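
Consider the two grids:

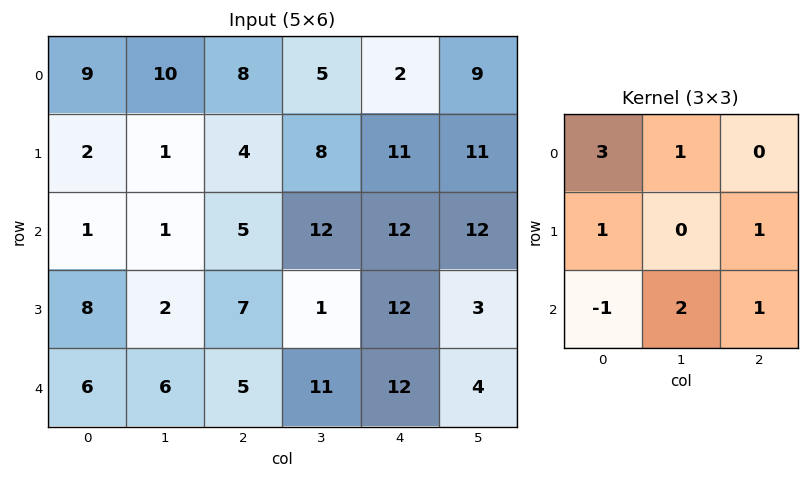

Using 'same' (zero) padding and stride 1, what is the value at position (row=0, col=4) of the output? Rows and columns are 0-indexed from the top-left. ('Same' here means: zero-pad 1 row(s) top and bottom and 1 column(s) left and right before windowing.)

39

The receptive field on the zero-padded input at this output position is [0 0 0 / 5 2 9 / 8 11 11]. Elementwise product with the kernel and sum: 0·3 + 0·1 + 5·1 + 9·1 + 8·-1 + 11·2 + 11·1.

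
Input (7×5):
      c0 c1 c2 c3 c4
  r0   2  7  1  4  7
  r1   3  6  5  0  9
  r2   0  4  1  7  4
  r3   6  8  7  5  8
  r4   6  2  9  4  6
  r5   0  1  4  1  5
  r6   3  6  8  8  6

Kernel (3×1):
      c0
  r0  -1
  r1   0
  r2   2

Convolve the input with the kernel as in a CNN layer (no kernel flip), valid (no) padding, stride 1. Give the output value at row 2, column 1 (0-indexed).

The receptive field on the input at this output position is [4 / 8 / 2]. Elementwise product with the kernel and sum: 4·-1 + 2·2.

0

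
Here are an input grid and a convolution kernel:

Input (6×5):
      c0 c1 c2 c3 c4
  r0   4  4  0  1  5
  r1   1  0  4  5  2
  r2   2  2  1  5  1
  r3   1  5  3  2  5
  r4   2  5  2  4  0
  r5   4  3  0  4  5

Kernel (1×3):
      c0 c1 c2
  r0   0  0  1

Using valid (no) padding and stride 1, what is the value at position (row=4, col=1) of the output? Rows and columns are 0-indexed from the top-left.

The receptive field on the input at this output position is [5 2 4]. Elementwise product with the kernel and sum: 4·1.

4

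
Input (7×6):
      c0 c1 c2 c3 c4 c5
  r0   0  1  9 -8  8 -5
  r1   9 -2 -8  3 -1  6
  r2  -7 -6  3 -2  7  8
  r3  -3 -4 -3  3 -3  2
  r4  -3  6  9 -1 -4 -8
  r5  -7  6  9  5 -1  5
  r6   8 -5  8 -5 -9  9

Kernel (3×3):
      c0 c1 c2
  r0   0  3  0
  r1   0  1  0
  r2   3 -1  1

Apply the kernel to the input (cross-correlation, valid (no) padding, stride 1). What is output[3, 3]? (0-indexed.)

The receptive field on the input at this output position is [3 -3 2 / -1 -4 -8 / 5 -1 5]. Elementwise product with the kernel and sum: -3·3 + -4·1 + 5·3 + -1·-1 + 5·1.

8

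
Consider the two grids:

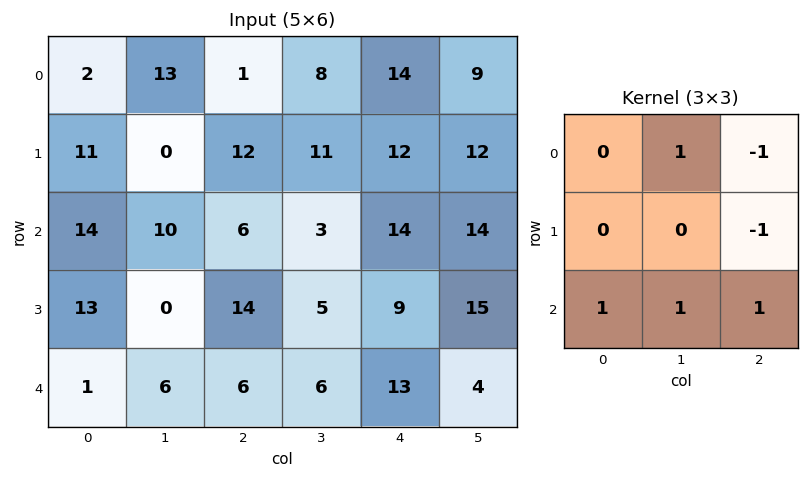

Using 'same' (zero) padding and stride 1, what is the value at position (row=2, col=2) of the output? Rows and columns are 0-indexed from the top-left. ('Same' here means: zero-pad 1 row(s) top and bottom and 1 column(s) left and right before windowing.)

17

The receptive field on the zero-padded input at this output position is [0 12 11 / 10 6 3 / 0 14 5]. Elementwise product with the kernel and sum: 12·1 + 11·-1 + 3·-1 + 0·1 + 14·1 + 5·1.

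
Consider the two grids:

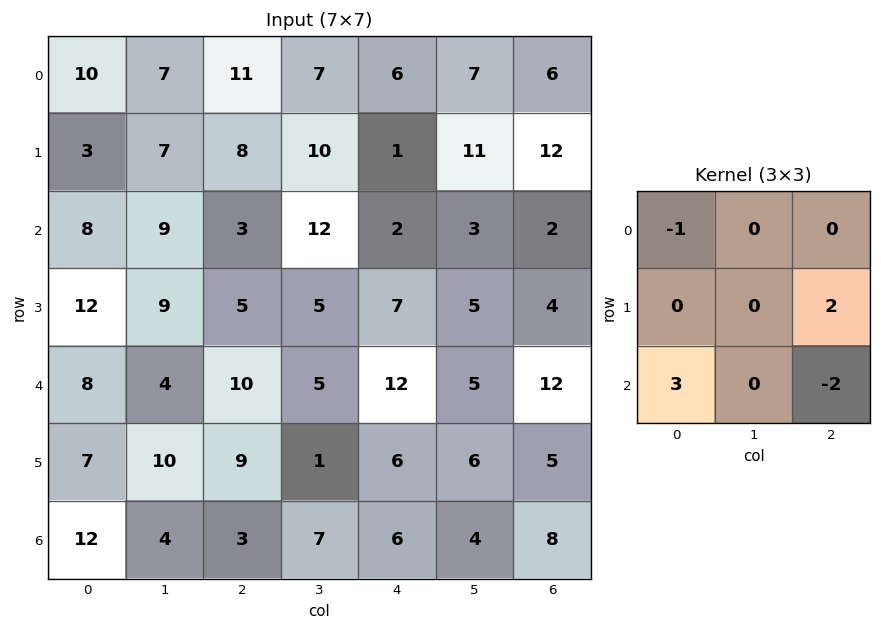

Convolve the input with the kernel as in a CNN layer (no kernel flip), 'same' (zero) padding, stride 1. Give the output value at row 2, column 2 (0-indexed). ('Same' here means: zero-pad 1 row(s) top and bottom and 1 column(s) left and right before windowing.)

34

The receptive field on the zero-padded input at this output position is [7 8 10 / 9 3 12 / 9 5 5]. Elementwise product with the kernel and sum: 7·-1 + 12·2 + 9·3 + 5·-2.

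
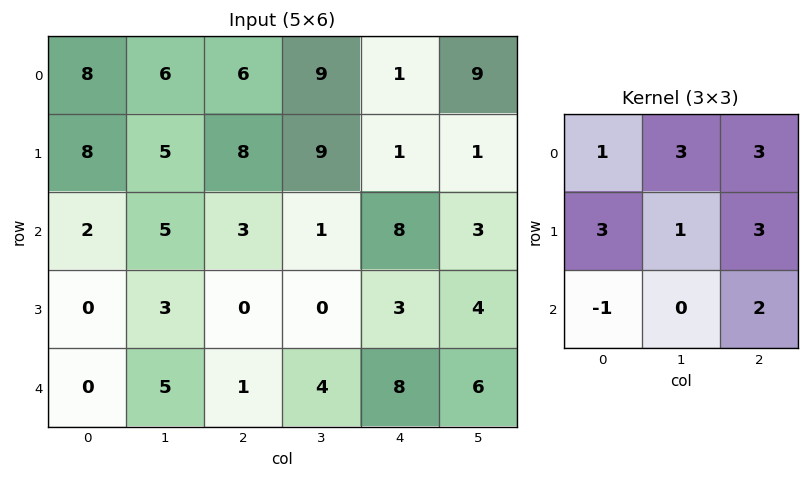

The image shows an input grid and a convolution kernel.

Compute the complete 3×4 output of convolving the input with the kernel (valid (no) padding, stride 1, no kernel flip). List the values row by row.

Output[0,0]: The receptive field on the input at this output position is [8 6 6 / 8 5 8 / 2 5 3]. Elementwise product with the kernel and sum: 8·1 + 6·3 + 6·3 + 8·3 + 5·1 + 8·3 + 2·-1 + 3·2.

101 98 85 75
67 74 78 43
31 29 54 57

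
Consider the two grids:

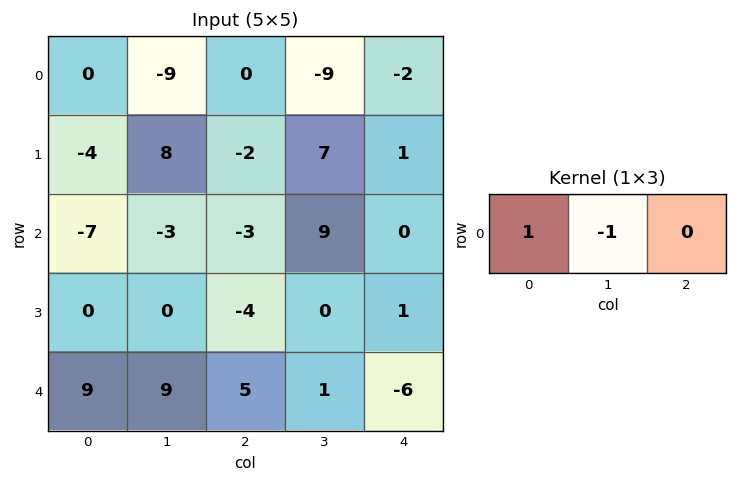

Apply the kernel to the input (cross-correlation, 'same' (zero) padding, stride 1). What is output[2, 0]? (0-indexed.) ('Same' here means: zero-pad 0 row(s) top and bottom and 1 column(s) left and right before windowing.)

The receptive field on the zero-padded input at this output position is [0 -7 -3]. Elementwise product with the kernel and sum: 0·1 + -7·-1.

7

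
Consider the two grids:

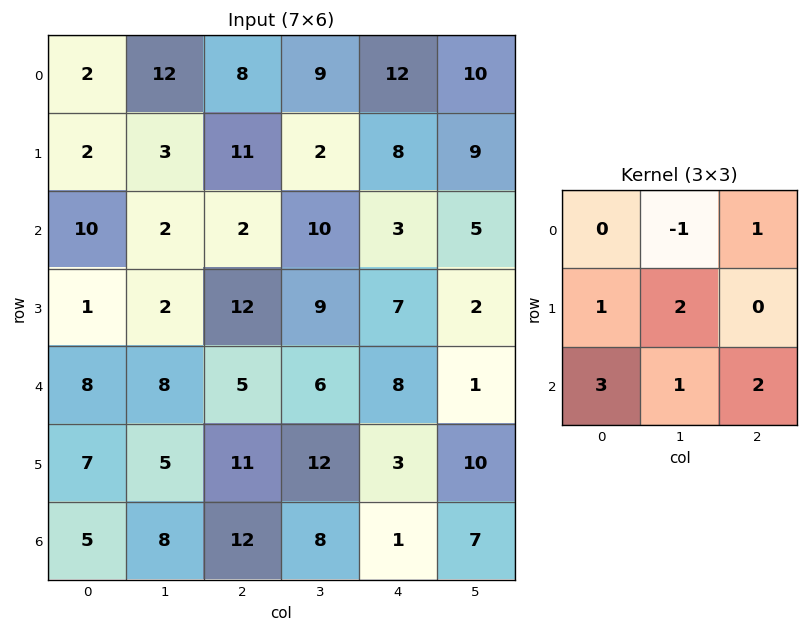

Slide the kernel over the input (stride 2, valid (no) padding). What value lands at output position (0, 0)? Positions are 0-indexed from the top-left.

40

The receptive field on the input at this output position is [2 12 8 / 2 3 11 / 10 2 2]. Elementwise product with the kernel and sum: 12·-1 + 8·1 + 2·1 + 3·2 + 10·3 + 2·1 + 2·2.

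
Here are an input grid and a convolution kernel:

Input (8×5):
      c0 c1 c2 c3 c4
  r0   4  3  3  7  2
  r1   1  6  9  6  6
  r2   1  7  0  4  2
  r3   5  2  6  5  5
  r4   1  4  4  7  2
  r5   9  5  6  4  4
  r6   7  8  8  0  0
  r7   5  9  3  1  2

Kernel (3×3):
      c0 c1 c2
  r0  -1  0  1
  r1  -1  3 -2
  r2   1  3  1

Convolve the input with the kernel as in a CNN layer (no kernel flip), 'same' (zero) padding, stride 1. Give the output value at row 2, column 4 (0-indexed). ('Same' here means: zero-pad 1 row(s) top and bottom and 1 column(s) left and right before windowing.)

16

The receptive field on the zero-padded input at this output position is [6 6 0 / 4 2 0 / 5 5 0]. Elementwise product with the kernel and sum: 6·-1 + 0·1 + 4·-1 + 2·3 + 0·-2 + 5·1 + 5·3 + 0·1.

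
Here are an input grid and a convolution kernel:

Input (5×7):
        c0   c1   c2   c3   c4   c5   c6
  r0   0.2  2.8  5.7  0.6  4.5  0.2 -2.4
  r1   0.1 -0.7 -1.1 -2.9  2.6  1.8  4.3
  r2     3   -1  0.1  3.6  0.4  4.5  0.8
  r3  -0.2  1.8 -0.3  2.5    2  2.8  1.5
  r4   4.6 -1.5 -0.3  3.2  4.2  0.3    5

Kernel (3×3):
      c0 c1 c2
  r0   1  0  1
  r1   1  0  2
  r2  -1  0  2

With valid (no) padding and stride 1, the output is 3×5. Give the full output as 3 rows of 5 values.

1 5.1 15 6.9 14.5
1.8 5.8 6.7 14.6 9.9
-2.9 17.3 12.9 13.6 12

Output[0,0]: The receptive field on the input at this output position is [0.2 2.8 5.7 / 0.1 -0.7 -1.1 / 3 -1 0.1]. Elementwise product with the kernel and sum: 0.2·1 + 5.7·1 + 0.1·1 + -1.1·2 + 3·-1 + 0.1·2.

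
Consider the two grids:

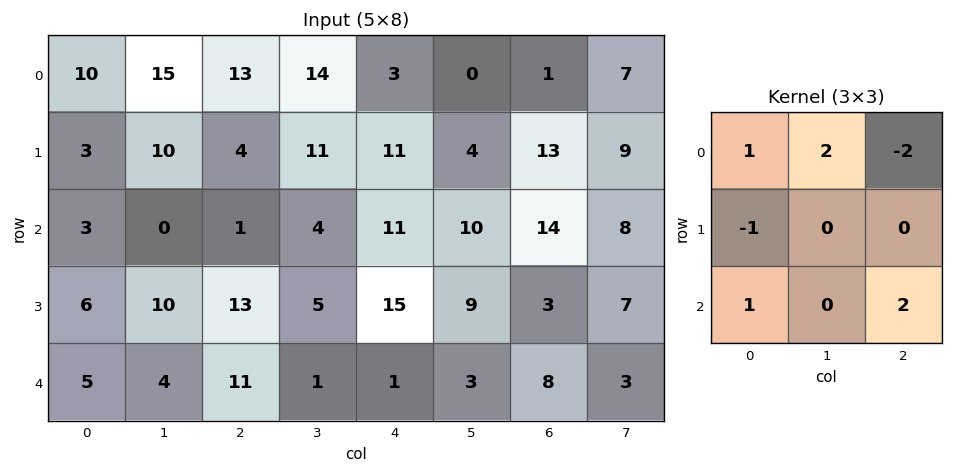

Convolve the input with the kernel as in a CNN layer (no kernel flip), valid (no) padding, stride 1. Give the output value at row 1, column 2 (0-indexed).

The receptive field on the input at this output position is [4 11 11 / 1 4 11 / 13 5 15]. Elementwise product with the kernel and sum: 4·1 + 11·2 + 11·-2 + 1·-1 + 13·1 + 15·2.

46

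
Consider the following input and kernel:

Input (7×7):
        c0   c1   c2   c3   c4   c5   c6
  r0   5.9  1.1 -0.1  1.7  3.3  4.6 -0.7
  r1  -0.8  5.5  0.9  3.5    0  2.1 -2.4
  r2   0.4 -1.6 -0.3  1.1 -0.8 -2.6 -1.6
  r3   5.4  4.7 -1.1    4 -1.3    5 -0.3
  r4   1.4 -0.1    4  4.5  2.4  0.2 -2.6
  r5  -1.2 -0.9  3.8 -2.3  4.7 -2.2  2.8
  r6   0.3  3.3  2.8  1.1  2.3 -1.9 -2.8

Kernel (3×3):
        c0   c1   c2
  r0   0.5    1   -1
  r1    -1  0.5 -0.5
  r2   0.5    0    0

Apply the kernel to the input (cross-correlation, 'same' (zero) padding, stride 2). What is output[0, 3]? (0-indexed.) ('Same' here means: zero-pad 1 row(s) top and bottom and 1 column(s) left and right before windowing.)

The receptive field on the zero-padded input at this output position is [0 0 0 / 4.6 -0.7 0 / 2.1 -2.4 0]. Elementwise product with the kernel and sum: 0·0.5 + 0·1 + 0·-1 + 4.6·-1 + -0.7·0.5 + 0·-0.5 + 2.1·0.5.

-3.9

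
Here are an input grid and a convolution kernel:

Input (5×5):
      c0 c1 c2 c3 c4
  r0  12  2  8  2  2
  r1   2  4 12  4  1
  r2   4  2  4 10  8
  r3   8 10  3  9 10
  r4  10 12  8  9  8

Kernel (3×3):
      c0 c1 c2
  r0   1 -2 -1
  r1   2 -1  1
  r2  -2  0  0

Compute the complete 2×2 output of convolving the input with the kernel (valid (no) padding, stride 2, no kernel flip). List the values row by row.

Output[0,0]: The receptive field on the input at this output position is [12 2 8 / 2 4 12 / 4 2 4]. Elementwise product with the kernel and sum: 12·1 + 2·-2 + 8·-1 + 2·2 + 4·-1 + 12·1 + 4·-2.

4 15
-15 -33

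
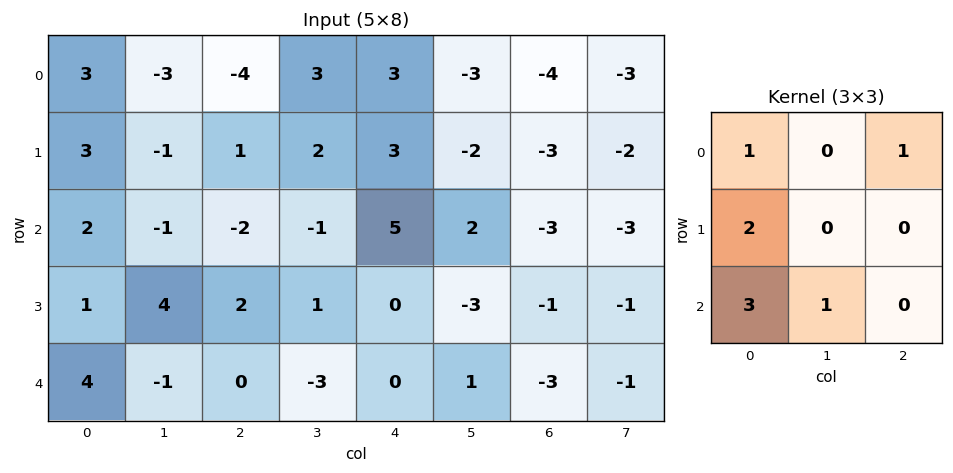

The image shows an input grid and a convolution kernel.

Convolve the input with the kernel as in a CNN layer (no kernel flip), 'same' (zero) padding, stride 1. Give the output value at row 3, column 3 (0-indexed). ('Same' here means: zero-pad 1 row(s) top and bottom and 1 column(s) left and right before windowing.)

4

The receptive field on the zero-padded input at this output position is [-2 -1 5 / 2 1 0 / 0 -3 0]. Elementwise product with the kernel and sum: -2·1 + 5·1 + 2·2 + 0·3 + -3·1.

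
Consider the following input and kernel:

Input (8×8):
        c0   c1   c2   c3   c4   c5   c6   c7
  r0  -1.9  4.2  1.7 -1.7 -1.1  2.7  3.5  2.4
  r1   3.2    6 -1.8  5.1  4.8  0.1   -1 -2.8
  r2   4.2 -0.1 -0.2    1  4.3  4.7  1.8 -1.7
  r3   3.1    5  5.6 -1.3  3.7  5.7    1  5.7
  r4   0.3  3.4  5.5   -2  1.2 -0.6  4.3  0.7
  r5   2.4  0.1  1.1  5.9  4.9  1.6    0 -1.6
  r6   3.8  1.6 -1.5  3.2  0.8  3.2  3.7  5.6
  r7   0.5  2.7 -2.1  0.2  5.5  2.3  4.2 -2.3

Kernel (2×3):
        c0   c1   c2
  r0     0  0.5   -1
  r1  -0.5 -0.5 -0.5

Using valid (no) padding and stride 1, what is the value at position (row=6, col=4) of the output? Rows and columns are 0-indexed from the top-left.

The receptive field on the input at this output position is [0.8 3.2 3.7 / 5.5 2.3 4.2]. Elementwise product with the kernel and sum: 3.2·0.5 + 3.7·-1 + 5.5·-0.5 + 2.3·-0.5 + 4.2·-0.5.

-8.1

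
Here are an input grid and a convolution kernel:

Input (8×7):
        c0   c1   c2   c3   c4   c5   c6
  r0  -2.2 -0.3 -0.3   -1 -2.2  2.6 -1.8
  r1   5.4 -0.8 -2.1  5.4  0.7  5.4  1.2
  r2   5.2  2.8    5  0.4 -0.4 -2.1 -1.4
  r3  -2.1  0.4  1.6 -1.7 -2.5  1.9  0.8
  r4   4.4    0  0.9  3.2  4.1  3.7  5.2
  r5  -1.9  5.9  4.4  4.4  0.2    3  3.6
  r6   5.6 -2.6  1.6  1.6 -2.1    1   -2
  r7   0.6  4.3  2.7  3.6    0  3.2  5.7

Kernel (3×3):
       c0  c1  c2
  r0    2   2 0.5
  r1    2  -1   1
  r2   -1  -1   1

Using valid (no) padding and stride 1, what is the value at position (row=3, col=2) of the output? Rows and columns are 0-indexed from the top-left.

The receptive field on the input at this output position is [1.6 -1.7 -2.5 / 0.9 3.2 4.1 / 4.4 4.4 0.2]. Elementwise product with the kernel and sum: 1.6·2 + -1.7·2 + -2.5·0.5 + 0.9·2 + 3.2·-1 + 4.1·1 + 4.4·-1 + 4.4·-1 + 0.2·1.

-7.35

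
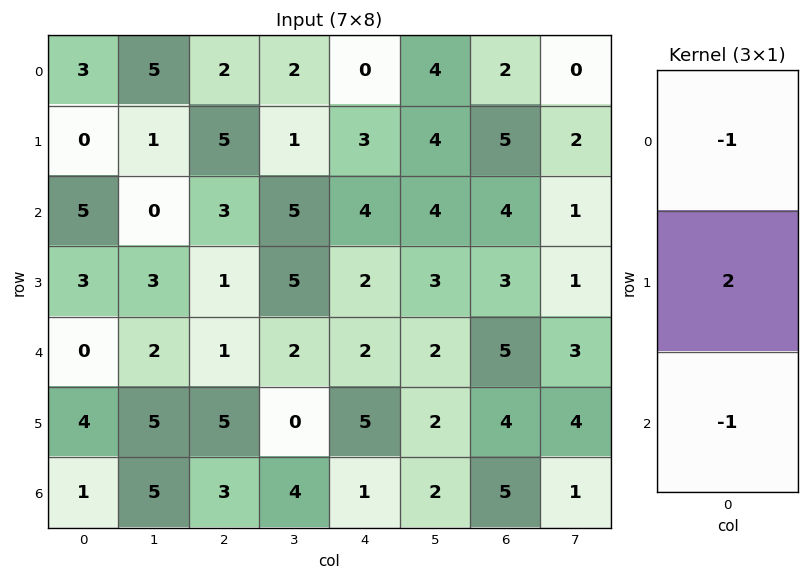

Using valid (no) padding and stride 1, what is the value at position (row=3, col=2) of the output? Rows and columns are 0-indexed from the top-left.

-4

The receptive field on the input at this output position is [1 / 1 / 5]. Elementwise product with the kernel and sum: 1·-1 + 1·2 + 5·-1.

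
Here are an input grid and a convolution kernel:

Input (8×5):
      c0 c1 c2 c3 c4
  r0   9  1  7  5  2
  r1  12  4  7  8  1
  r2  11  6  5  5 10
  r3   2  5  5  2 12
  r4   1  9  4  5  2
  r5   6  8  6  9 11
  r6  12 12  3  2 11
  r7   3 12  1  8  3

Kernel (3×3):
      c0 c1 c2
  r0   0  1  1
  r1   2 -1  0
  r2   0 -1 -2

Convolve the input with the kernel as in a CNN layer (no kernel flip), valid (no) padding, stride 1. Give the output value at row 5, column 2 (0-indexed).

The receptive field on the input at this output position is [6 9 11 / 3 2 11 / 1 8 3]. Elementwise product with the kernel and sum: 9·1 + 11·1 + 3·2 + 2·-1 + 8·-1 + 3·-2.

10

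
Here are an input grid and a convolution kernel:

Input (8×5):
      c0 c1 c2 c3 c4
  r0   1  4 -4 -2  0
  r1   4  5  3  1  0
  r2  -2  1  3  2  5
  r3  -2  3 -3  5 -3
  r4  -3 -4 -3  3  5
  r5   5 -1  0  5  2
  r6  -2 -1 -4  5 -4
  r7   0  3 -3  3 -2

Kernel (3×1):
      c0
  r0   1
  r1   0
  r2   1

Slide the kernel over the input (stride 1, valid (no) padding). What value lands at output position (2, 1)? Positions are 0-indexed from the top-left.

The receptive field on the input at this output position is [1 / 3 / -4]. Elementwise product with the kernel and sum: 1·1 + -4·1.

-3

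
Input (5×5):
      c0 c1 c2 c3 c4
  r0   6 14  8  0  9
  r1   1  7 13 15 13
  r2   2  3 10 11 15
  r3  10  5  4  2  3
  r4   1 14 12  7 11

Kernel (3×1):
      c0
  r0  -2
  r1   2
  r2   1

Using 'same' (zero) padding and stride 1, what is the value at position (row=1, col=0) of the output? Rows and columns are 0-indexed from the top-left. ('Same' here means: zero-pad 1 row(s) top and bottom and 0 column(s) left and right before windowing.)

-8

The receptive field on the zero-padded input at this output position is [6 / 1 / 2]. Elementwise product with the kernel and sum: 6·-2 + 1·2 + 2·1.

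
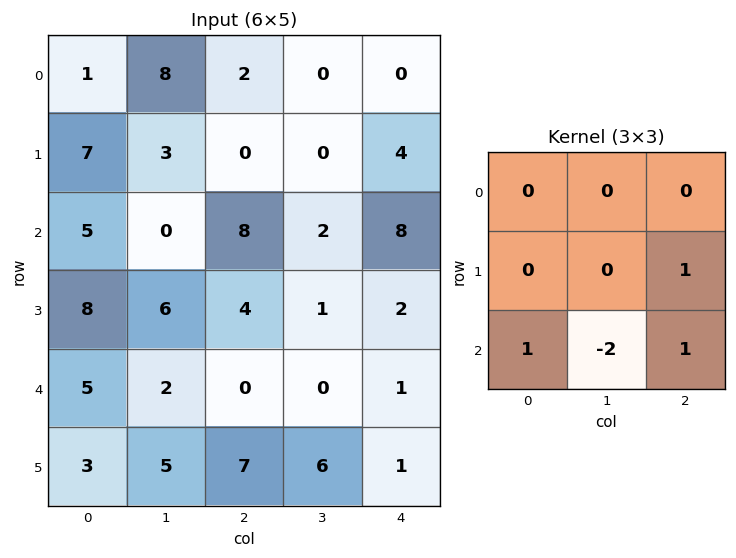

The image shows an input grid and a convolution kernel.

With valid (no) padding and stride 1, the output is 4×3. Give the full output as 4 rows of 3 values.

Output[0,0]: The receptive field on the input at this output position is [1 8 2 / 7 3 0 / 5 0 8]. Elementwise product with the kernel and sum: 0·1 + 5·1 + 0·-2 + 8·1.
Output[0,1]: The receptive field on the input at this output position is [8 2 0 / 3 0 0 / 0 8 2]. Elementwise product with the kernel and sum: 0·1 + 0·1 + 8·-2 + 2·1.

13 -14 16
8 1 12
5 3 3
0 -3 -3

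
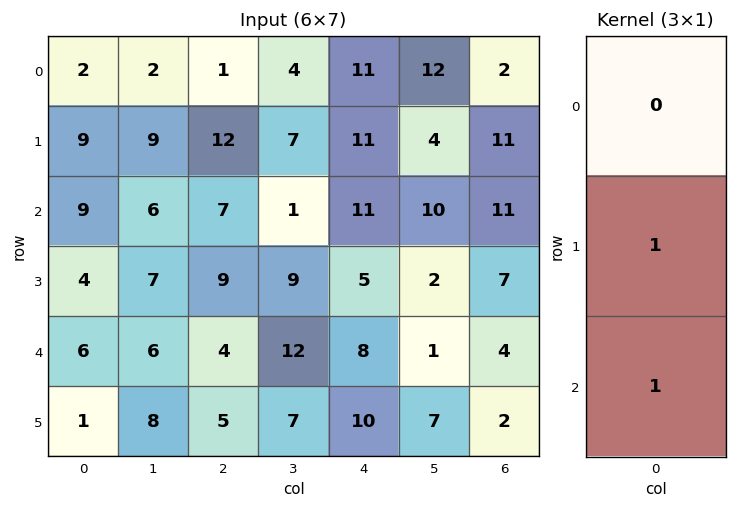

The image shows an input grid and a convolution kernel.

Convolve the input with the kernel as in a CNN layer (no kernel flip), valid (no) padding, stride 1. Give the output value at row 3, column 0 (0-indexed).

7

The receptive field on the input at this output position is [4 / 6 / 1]. Elementwise product with the kernel and sum: 6·1 + 1·1.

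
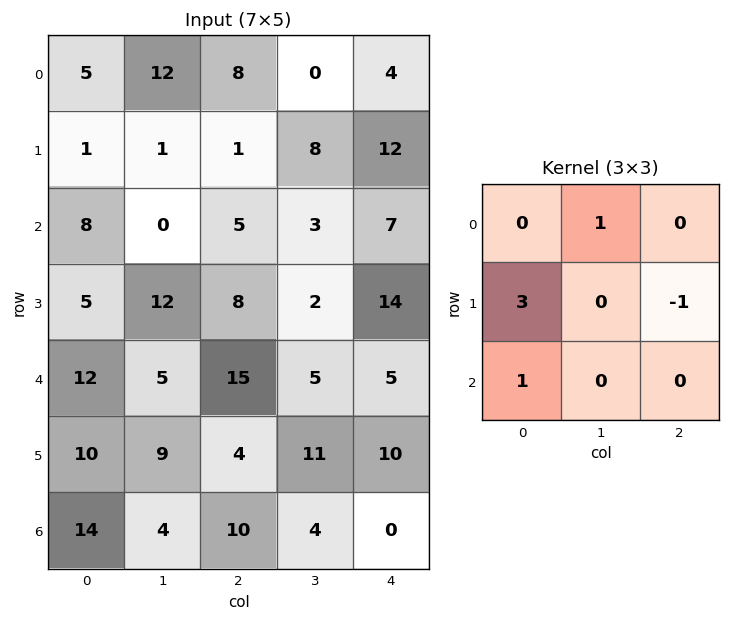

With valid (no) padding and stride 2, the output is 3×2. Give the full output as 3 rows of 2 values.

22 -4
19 28
45 17

Output[0,0]: The receptive field on the input at this output position is [5 12 8 / 1 1 1 / 8 0 5]. Elementwise product with the kernel and sum: 12·1 + 1·3 + 1·-1 + 8·1.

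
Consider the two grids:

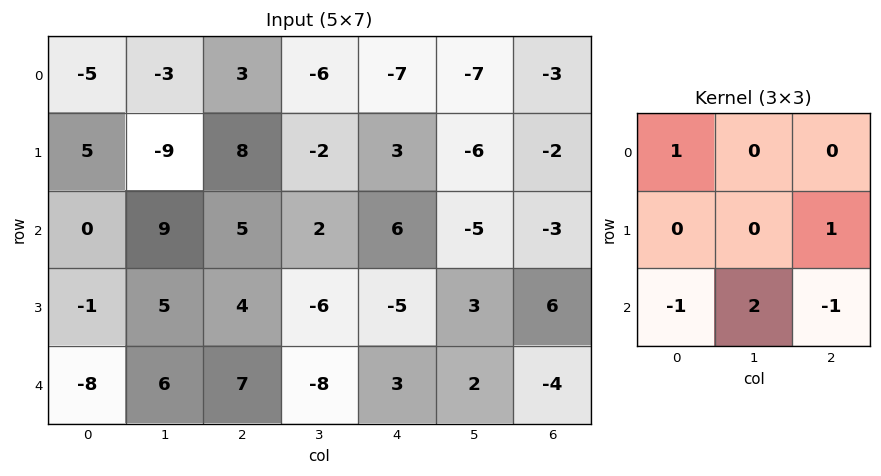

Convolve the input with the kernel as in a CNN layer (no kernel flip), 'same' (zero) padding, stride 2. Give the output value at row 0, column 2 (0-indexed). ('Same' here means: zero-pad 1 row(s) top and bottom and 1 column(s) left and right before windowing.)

The receptive field on the zero-padded input at this output position is [0 0 0 / -6 -7 -7 / -2 3 -6]. Elementwise product with the kernel and sum: 0·1 + -7·1 + -2·-1 + 3·2 + -6·-1.

7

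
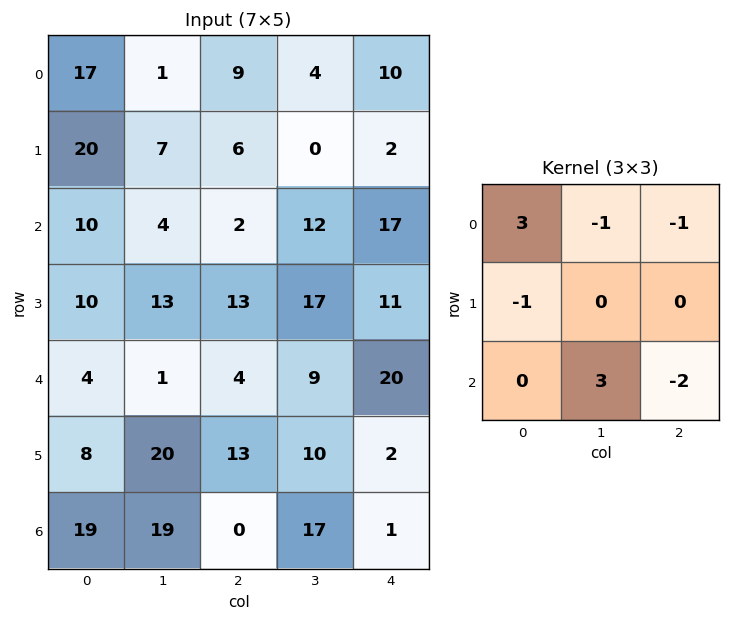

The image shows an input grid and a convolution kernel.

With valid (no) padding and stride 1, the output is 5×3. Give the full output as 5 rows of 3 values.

Output[0,0]: The receptive field on the input at this output position is [17 1 9 / 20 7 6 / 10 4 2]. Elementwise product with the kernel and sum: 17·3 + 1·-1 + 9·-1 + 20·-1 + 4·3 + 2·-2.
Output[0,1]: The receptive field on the input at this output position is [1 9 4 / 7 6 0 / 4 2 12]. Elementwise product with the kernel and sum: 1·3 + 9·-1 + 4·-1 + 7·-1 + 2·3 + 12·-2.

29 -35 9
50 16 43
9 -21 -49
34 27 33
56 -64 19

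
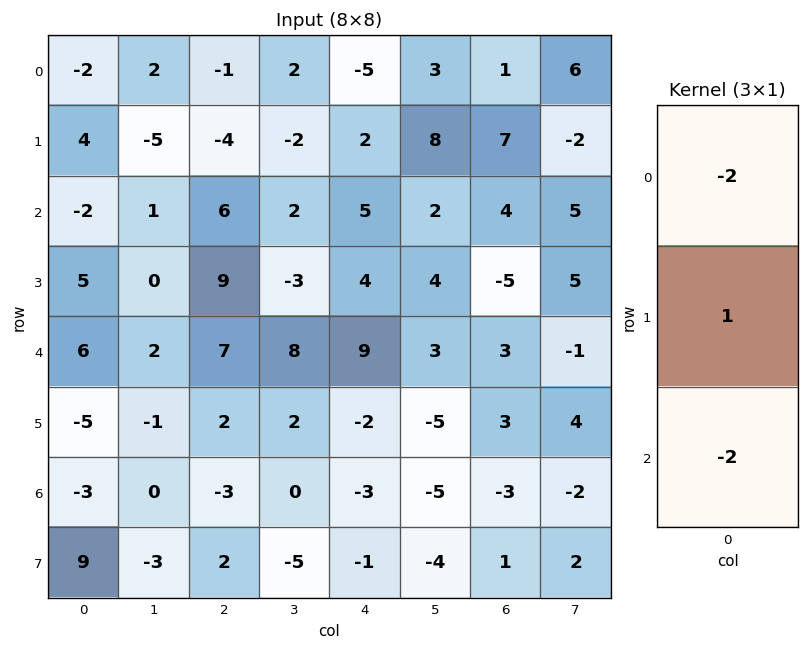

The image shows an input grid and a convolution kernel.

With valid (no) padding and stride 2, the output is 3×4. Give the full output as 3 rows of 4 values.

Output[0,0]: The receptive field on the input at this output position is [-2 / 4 / -2]. Elementwise product with the kernel and sum: -2·-2 + 4·1 + -2·-2.
Output[0,1]: The receptive field on the input at this output position is [-1 / -4 / 6]. Elementwise product with the kernel and sum: -1·-2 + -4·1 + 6·-2.

12 -14 2 -3
-3 -17 -24 -19
-11 -6 -14 3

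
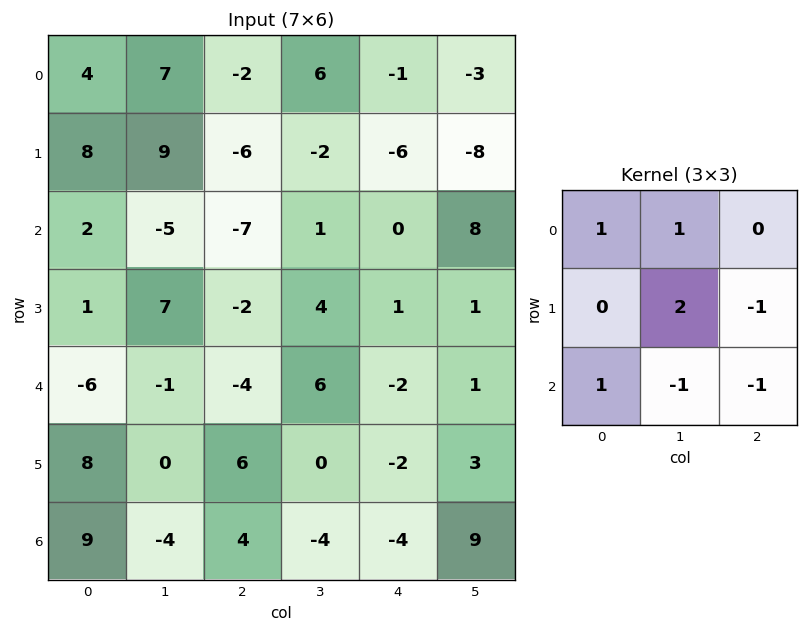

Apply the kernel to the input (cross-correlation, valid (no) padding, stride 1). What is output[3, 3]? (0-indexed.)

The receptive field on the input at this output position is [4 1 1 / 6 -2 1 / 0 -2 3]. Elementwise product with the kernel and sum: 4·1 + 1·1 + -2·2 + 1·-1 + 0·1 + -2·-1 + 3·-1.

-1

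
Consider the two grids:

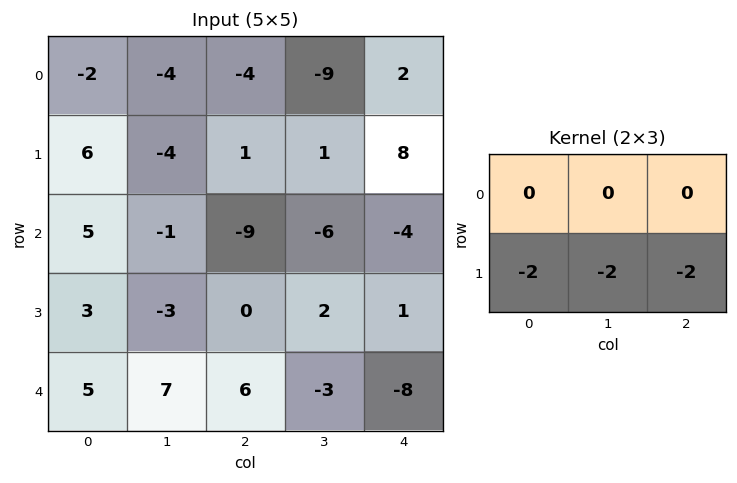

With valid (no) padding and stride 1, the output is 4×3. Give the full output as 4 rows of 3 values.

-6 4 -20
10 32 38
0 2 -6
-36 -20 10

Output[0,0]: The receptive field on the input at this output position is [-2 -4 -4 / 6 -4 1]. Elementwise product with the kernel and sum: 6·-2 + -4·-2 + 1·-2.
Output[0,1]: The receptive field on the input at this output position is [-4 -4 -9 / -4 1 1]. Elementwise product with the kernel and sum: -4·-2 + 1·-2 + 1·-2.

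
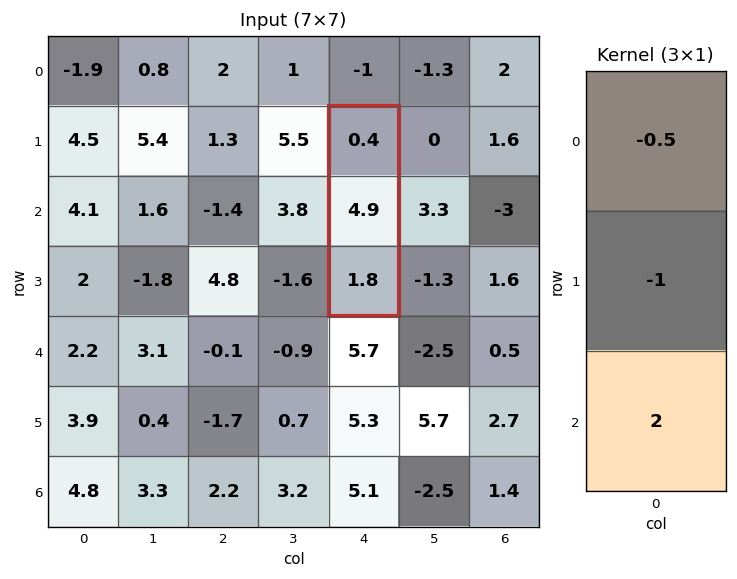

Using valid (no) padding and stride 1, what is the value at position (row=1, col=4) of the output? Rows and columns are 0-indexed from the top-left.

The receptive field on the input at this output position is [0.4 / 4.9 / 1.8]. Elementwise product with the kernel and sum: 0.4·-0.5 + 4.9·-1 + 1.8·2.

-1.5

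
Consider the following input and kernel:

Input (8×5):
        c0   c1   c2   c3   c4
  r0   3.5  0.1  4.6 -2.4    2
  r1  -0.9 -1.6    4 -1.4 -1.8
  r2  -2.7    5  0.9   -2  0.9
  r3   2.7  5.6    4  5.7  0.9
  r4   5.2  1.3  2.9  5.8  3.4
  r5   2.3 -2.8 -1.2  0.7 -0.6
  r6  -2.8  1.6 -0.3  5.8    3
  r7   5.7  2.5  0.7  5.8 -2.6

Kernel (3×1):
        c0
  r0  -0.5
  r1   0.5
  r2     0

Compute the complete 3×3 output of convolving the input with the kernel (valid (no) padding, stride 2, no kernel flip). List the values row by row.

-2.2 -0.3 -1.9
2.7 1.55 0
-1.45 -2.05 -2

Output[0,0]: The receptive field on the input at this output position is [3.5 / -0.9 / -2.7]. Elementwise product with the kernel and sum: 3.5·-0.5 + -0.9·0.5.
Output[0,1]: The receptive field on the input at this output position is [4.6 / 4 / 0.9]. Elementwise product with the kernel and sum: 4.6·-0.5 + 4·0.5.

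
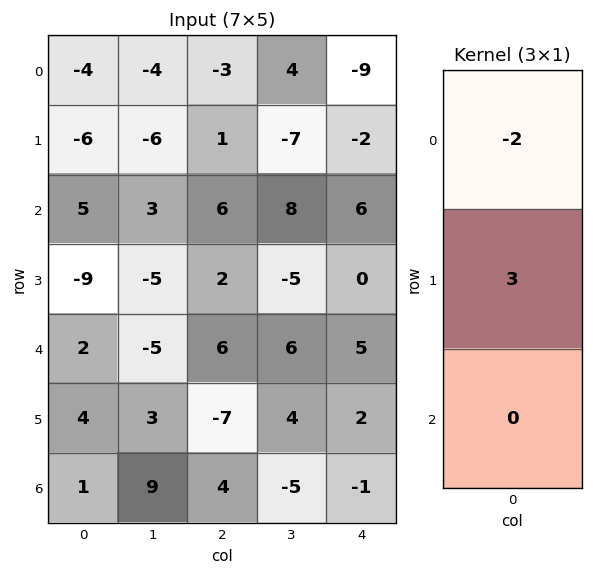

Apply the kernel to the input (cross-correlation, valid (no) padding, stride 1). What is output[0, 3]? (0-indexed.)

The receptive field on the input at this output position is [4 / -7 / 8]. Elementwise product with the kernel and sum: 4·-2 + -7·3.

-29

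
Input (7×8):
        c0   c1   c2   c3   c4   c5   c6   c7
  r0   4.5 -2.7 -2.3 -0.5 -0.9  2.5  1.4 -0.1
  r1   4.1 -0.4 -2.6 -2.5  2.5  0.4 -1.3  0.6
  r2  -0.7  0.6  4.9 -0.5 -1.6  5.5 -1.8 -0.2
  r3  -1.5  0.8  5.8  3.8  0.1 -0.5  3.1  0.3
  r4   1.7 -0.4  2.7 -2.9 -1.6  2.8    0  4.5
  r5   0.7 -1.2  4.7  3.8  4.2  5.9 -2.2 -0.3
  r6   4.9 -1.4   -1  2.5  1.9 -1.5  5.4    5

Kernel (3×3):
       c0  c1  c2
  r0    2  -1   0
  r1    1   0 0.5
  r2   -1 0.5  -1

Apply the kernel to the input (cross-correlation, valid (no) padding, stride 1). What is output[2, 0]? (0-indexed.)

The receptive field on the input at this output position is [-0.7 0.6 4.9 / -1.5 0.8 5.8 / 1.7 -0.4 2.7]. Elementwise product with the kernel and sum: -0.7·2 + 0.6·-1 + -1.5·1 + 5.8·0.5 + 1.7·-1 + -0.4·0.5 + 2.7·-1.

-5.2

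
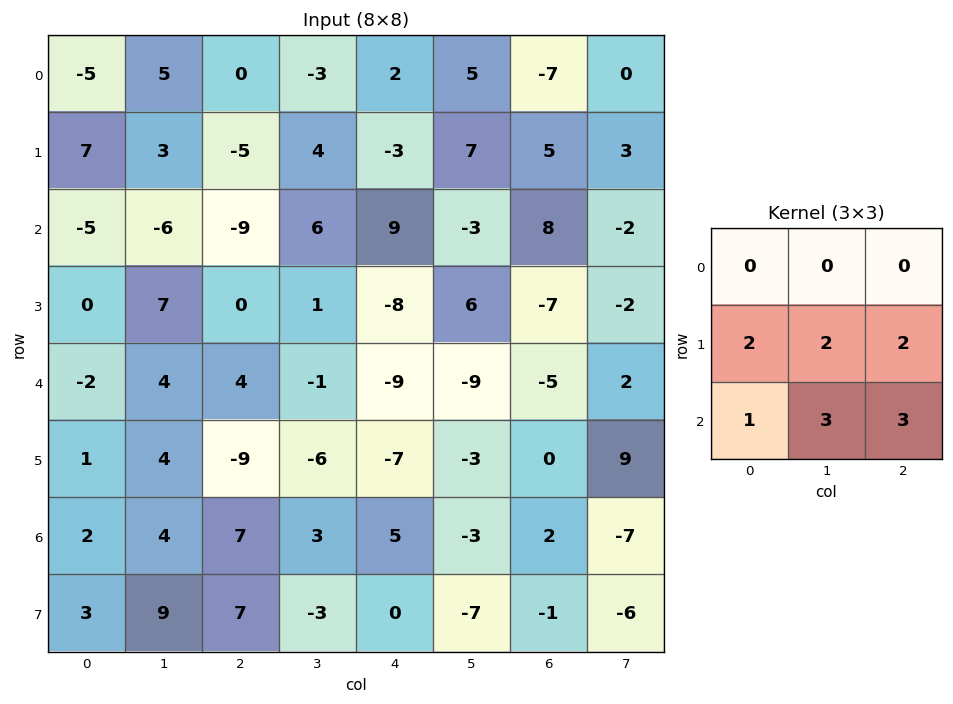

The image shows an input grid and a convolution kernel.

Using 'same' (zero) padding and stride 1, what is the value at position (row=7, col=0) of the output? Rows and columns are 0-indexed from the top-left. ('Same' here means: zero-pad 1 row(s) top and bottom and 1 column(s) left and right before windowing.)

The receptive field on the zero-padded input at this output position is [0 2 4 / 0 3 9 / 0 0 0]. Elementwise product with the kernel and sum: 0·2 + 3·2 + 9·2 + 0·1 + 0·3 + 0·3.

24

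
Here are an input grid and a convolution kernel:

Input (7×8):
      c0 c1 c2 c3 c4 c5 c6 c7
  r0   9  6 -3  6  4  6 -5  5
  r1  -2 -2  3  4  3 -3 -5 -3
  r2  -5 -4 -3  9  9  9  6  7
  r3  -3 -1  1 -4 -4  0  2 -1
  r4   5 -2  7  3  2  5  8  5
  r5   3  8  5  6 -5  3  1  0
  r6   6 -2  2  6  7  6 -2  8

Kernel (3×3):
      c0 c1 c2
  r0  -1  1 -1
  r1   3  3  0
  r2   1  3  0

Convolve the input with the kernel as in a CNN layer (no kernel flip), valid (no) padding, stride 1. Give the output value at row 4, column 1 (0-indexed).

The receptive field on the input at this output position is [-2 7 3 / 8 5 6 / -2 2 6]. Elementwise product with the kernel and sum: -2·-1 + 7·1 + 3·-1 + 8·3 + 5·3 + -2·1 + 2·3.

49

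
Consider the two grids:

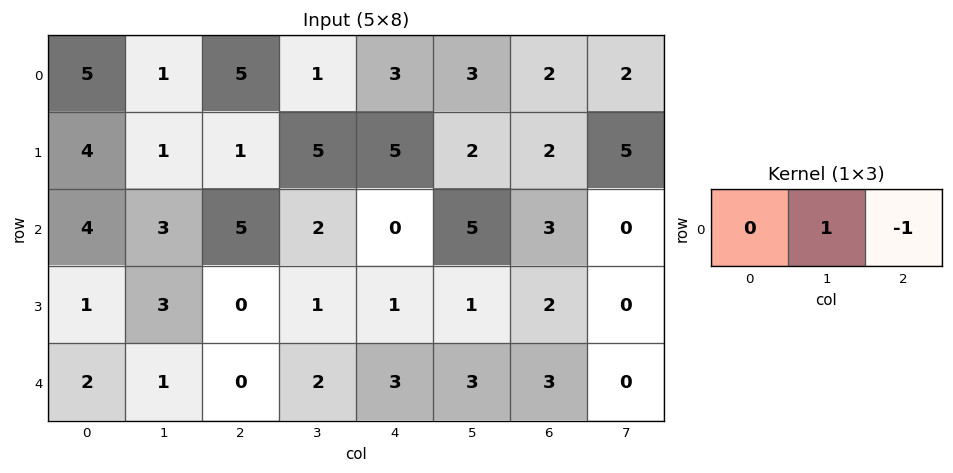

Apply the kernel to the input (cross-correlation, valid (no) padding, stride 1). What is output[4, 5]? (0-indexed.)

The receptive field on the input at this output position is [3 3 0]. Elementwise product with the kernel and sum: 3·1 + 0·-1.

3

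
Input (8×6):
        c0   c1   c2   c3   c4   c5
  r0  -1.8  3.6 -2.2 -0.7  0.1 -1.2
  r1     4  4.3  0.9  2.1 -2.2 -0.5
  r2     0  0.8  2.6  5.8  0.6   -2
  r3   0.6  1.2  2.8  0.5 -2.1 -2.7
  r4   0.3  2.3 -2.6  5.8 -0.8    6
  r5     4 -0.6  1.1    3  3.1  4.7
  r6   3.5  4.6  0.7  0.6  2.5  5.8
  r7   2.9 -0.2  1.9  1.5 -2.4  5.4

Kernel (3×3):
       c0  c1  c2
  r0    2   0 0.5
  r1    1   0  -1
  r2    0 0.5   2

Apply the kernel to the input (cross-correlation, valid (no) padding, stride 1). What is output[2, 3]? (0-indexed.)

25.4

The receptive field on the input at this output position is [5.8 0.6 -2 / 0.5 -2.1 -2.7 / 5.8 -0.8 6]. Elementwise product with the kernel and sum: 5.8·2 + -2·0.5 + 0.5·1 + -2.7·-1 + -0.8·0.5 + 6·2.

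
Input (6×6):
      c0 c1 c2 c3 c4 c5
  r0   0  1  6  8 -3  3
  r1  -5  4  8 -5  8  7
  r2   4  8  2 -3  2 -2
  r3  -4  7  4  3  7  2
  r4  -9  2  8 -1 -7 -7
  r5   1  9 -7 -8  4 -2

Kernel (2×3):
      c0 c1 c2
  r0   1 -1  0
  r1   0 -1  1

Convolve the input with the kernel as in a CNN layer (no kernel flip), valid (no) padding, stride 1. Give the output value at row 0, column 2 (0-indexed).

11

The receptive field on the input at this output position is [6 8 -3 / 8 -5 8]. Elementwise product with the kernel and sum: 6·1 + 8·-1 + -5·-1 + 8·1.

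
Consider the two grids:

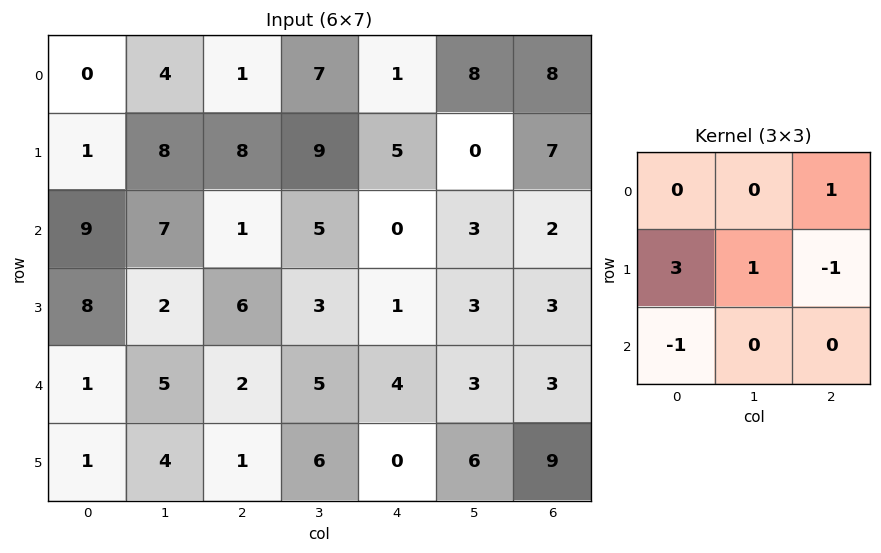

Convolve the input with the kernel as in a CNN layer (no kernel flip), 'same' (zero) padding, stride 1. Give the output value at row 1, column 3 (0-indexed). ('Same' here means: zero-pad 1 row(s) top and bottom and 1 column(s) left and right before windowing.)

28

The receptive field on the zero-padded input at this output position is [1 7 1 / 8 9 5 / 1 5 0]. Elementwise product with the kernel and sum: 1·1 + 8·3 + 9·1 + 5·-1 + 1·-1.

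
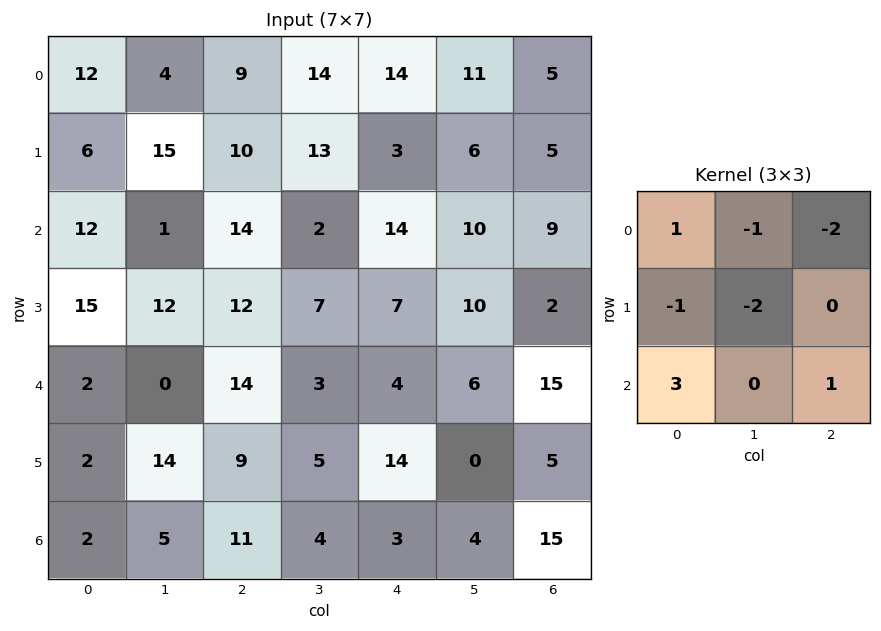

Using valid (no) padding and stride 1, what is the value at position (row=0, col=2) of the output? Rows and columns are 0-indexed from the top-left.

-13

The receptive field on the input at this output position is [9 14 14 / 10 13 3 / 14 2 14]. Elementwise product with the kernel and sum: 9·1 + 14·-1 + 14·-2 + 10·-1 + 13·-2 + 14·3 + 14·1.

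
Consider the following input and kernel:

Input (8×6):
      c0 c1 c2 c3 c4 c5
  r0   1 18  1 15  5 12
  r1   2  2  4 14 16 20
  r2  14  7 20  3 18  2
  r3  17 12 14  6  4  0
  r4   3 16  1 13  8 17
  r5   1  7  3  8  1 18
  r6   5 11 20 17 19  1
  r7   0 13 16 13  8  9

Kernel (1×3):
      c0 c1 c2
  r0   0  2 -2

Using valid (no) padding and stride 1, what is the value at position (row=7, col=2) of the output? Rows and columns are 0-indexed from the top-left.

The receptive field on the input at this output position is [16 13 8]. Elementwise product with the kernel and sum: 13·2 + 8·-2.

10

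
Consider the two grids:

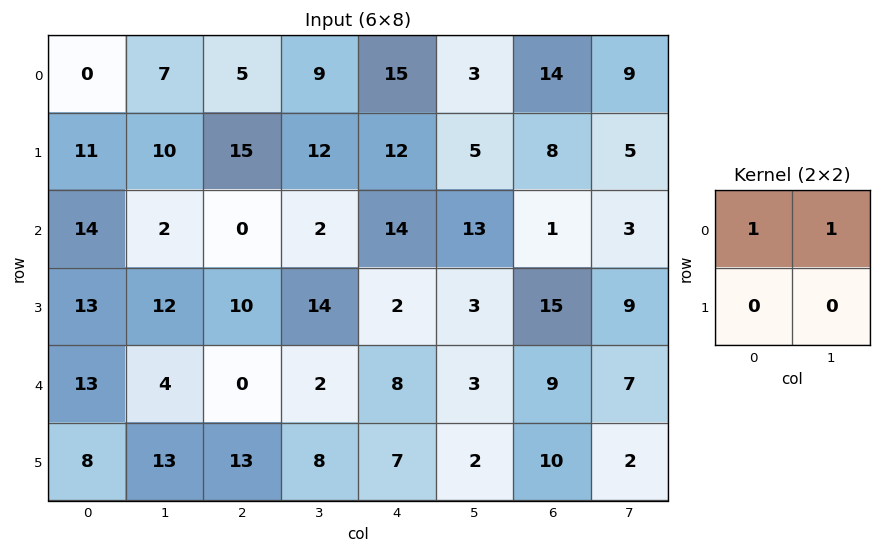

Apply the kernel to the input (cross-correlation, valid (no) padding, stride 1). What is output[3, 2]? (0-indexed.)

24

The receptive field on the input at this output position is [10 14 / 0 2]. Elementwise product with the kernel and sum: 10·1 + 14·1.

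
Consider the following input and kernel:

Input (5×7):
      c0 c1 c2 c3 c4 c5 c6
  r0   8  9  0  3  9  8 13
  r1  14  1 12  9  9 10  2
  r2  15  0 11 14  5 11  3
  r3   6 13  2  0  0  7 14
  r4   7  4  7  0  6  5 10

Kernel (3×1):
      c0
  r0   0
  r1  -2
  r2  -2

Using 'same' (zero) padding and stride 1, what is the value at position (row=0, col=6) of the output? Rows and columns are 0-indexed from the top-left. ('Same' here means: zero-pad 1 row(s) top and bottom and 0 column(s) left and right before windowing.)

-30

The receptive field on the zero-padded input at this output position is [0 / 13 / 2]. Elementwise product with the kernel and sum: 13·-2 + 2·-2.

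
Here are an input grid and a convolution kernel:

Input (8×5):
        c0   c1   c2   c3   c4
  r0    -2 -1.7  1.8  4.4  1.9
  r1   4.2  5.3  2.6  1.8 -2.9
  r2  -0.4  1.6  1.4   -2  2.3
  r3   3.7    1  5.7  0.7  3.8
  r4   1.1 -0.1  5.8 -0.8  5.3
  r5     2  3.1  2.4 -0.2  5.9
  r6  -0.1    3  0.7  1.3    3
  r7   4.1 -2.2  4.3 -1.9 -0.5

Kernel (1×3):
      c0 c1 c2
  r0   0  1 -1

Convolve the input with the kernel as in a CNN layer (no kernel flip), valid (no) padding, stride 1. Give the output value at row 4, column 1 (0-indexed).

The receptive field on the input at this output position is [-0.1 5.8 -0.8]. Elementwise product with the kernel and sum: 5.8·1 + -0.8·-1.

6.6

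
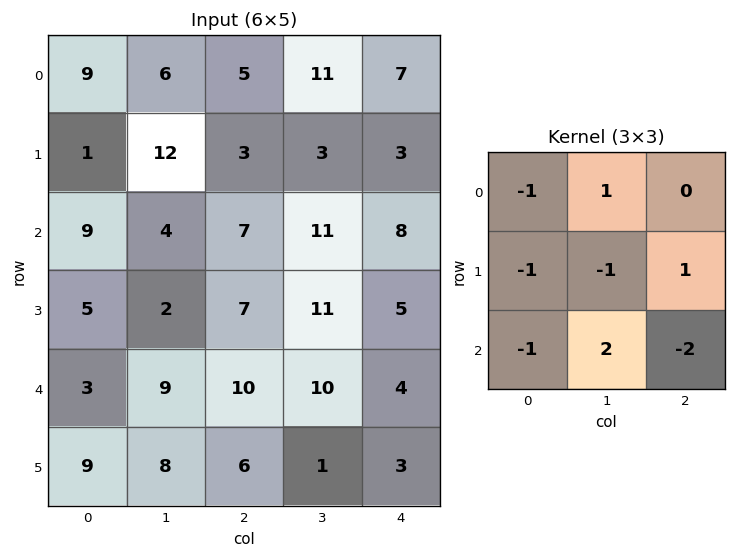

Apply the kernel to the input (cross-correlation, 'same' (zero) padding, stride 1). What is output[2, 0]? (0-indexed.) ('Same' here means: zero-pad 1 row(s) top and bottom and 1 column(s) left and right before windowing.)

2

The receptive field on the zero-padded input at this output position is [0 1 12 / 0 9 4 / 0 5 2]. Elementwise product with the kernel and sum: 0·-1 + 1·1 + 0·-1 + 9·-1 + 4·1 + 0·-1 + 5·2 + 2·-2.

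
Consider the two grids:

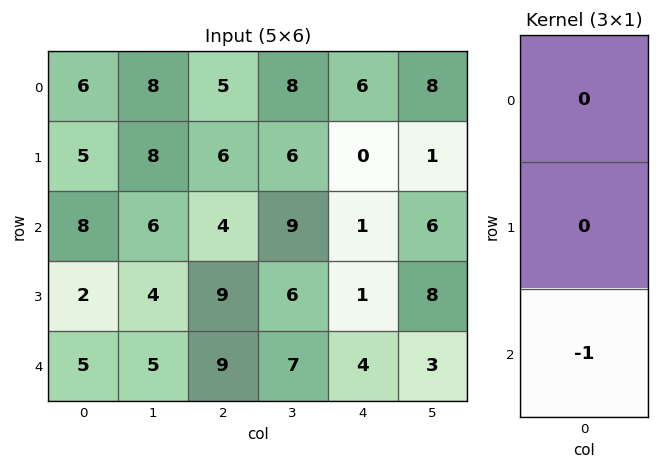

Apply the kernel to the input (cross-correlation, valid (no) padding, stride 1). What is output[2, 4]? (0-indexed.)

-4

The receptive field on the input at this output position is [1 / 1 / 4]. Elementwise product with the kernel and sum: 4·-1.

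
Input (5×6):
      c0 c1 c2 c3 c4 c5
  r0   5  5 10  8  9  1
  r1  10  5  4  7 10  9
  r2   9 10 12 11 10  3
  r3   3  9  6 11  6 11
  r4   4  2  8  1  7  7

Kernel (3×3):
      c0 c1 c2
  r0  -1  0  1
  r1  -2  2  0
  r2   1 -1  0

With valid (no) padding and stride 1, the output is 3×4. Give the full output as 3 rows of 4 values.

-6 -1 6 0
-10 9 -1 5
17 -11 15 -24

Output[0,0]: The receptive field on the input at this output position is [5 5 10 / 10 5 4 / 9 10 12]. Elementwise product with the kernel and sum: 5·-1 + 10·1 + 10·-2 + 5·2 + 9·1 + 10·-1.
Output[0,1]: The receptive field on the input at this output position is [5 10 8 / 5 4 7 / 10 12 11]. Elementwise product with the kernel and sum: 5·-1 + 8·1 + 5·-2 + 4·2 + 10·1 + 12·-1.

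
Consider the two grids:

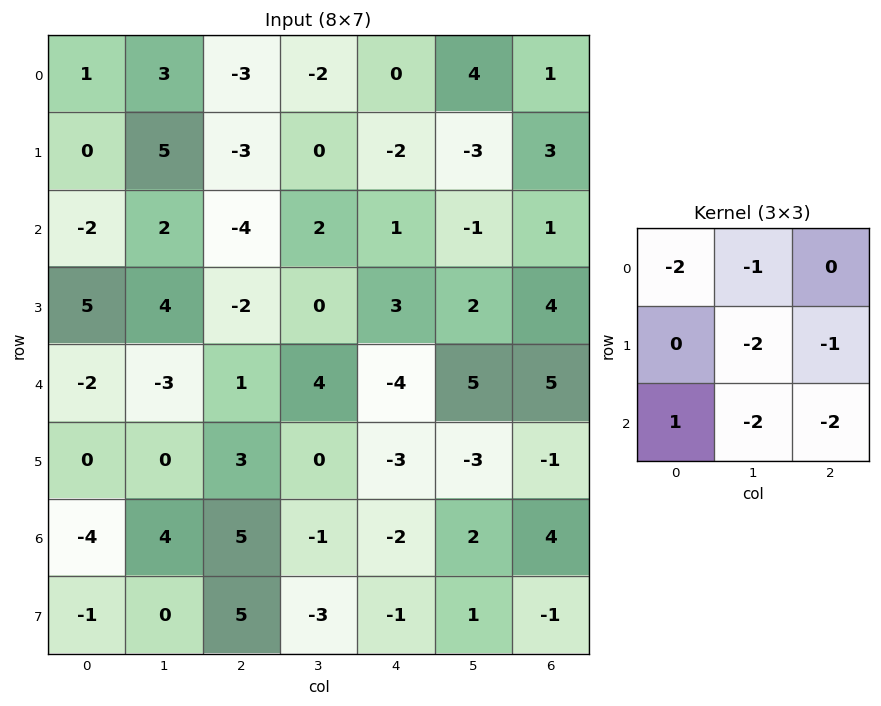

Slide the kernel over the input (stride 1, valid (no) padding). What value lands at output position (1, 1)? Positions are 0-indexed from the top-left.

7

The receptive field on the input at this output position is [5 -3 0 / 2 -4 2 / 4 -2 0]. Elementwise product with the kernel and sum: 5·-2 + -3·-1 + -4·-2 + 2·-1 + 4·1 + -2·-2 + 0·-2.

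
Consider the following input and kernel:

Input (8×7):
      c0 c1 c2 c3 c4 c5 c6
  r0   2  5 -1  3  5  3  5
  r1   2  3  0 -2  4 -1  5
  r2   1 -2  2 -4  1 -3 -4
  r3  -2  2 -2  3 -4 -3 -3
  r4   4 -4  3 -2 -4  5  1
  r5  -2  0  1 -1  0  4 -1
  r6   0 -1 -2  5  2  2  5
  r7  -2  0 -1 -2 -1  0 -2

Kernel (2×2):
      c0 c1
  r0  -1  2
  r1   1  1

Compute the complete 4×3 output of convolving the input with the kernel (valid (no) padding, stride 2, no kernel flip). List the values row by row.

Output[0,0]: The receptive field on the input at this output position is [2 5 / 2 3]. Elementwise product with the kernel and sum: 2·-1 + 5·2 + 2·1 + 3·1.
Output[0,1]: The receptive field on the input at this output position is [-1 3 / 0 -2]. Elementwise product with the kernel and sum: -1·-1 + 3·2 + 0·1 + -2·1.

13 5 4
-5 -9 -14
-14 -7 18
-4 9 1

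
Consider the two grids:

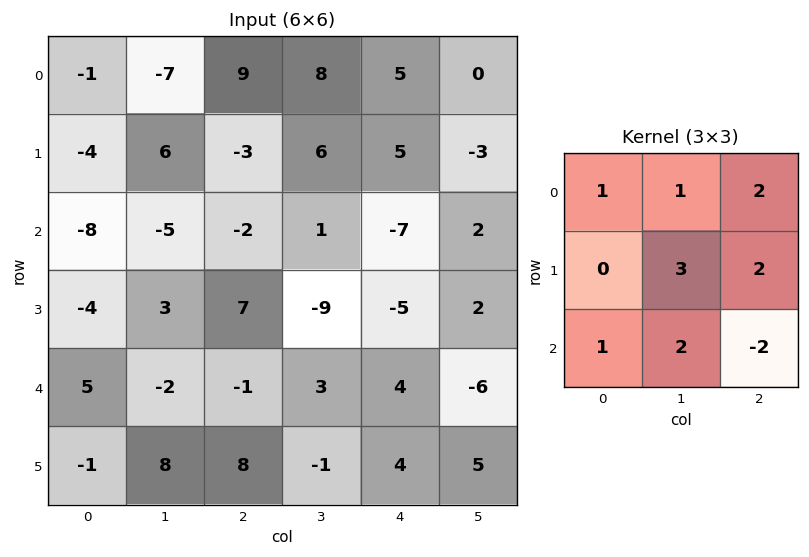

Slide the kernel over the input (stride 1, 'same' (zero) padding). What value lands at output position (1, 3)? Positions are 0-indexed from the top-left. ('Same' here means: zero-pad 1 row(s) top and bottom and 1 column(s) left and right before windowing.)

69

The receptive field on the zero-padded input at this output position is [9 8 5 / -3 6 5 / -2 1 -7]. Elementwise product with the kernel and sum: 9·1 + 8·1 + 5·2 + 6·3 + 5·2 + -2·1 + 1·2 + -7·-2.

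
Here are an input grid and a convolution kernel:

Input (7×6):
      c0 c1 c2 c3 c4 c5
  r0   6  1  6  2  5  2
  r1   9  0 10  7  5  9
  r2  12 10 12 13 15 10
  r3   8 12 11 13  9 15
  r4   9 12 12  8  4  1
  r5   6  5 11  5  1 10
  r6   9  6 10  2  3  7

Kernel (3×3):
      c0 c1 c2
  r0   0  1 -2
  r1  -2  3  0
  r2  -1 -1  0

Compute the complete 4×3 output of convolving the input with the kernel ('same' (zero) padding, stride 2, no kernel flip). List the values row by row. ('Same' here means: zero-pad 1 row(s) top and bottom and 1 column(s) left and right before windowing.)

9 6 -1
37 -11 -16
5 -19 -31
23 19 -14

Output[0,0]: The receptive field on the zero-padded input at this output position is [0 0 0 / 0 6 1 / 0 9 0]. Elementwise product with the kernel and sum: 0·1 + 0·-2 + 0·-2 + 6·3 + 0·-1 + 9·-1.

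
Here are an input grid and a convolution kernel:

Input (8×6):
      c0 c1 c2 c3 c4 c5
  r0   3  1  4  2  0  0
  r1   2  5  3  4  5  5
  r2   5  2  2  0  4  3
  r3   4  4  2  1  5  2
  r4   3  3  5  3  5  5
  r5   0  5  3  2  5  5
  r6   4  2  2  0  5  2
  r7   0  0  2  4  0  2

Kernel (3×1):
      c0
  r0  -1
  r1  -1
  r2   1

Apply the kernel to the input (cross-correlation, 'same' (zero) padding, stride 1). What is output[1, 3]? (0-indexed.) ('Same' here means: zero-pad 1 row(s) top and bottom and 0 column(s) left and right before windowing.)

-6

The receptive field on the zero-padded input at this output position is [2 / 4 / 0]. Elementwise product with the kernel and sum: 2·-1 + 4·-1 + 0·1.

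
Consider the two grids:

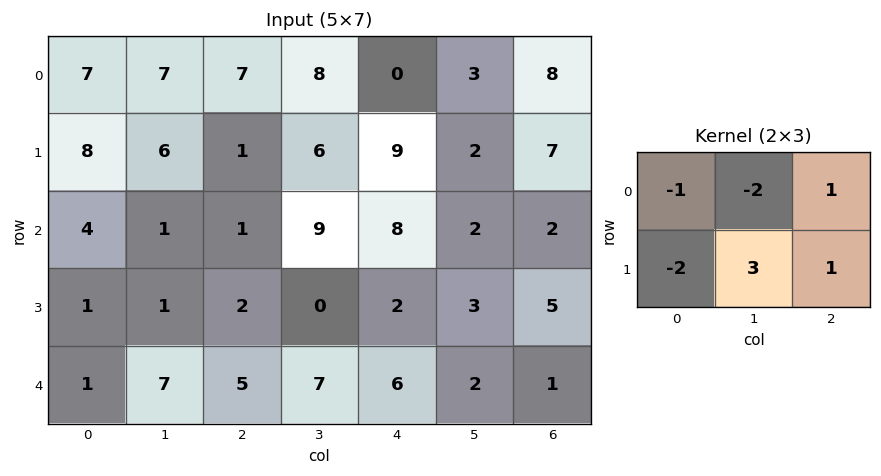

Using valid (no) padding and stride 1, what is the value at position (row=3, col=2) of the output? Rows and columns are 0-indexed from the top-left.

17

The receptive field on the input at this output position is [2 0 2 / 5 7 6]. Elementwise product with the kernel and sum: 2·-1 + 0·-2 + 2·1 + 5·-2 + 7·3 + 6·1.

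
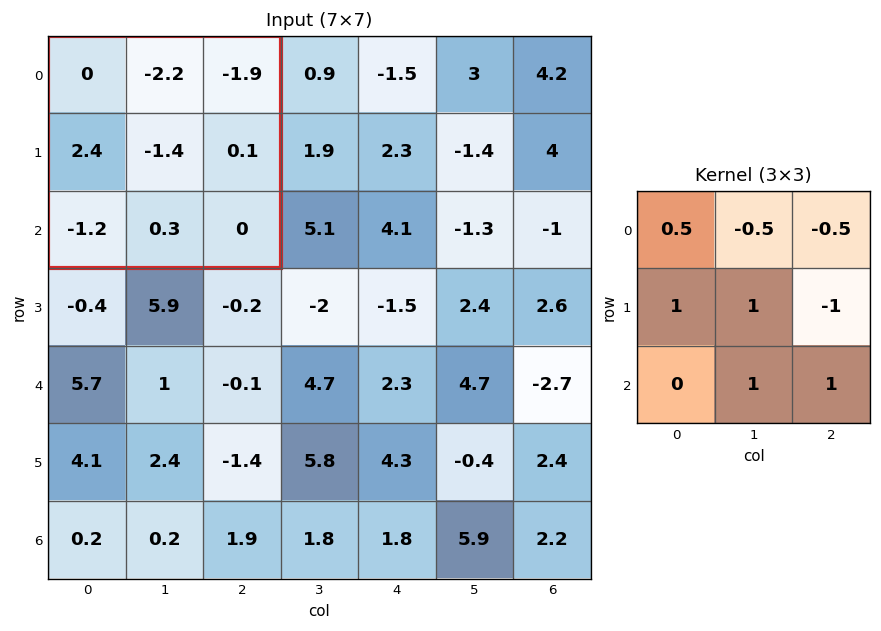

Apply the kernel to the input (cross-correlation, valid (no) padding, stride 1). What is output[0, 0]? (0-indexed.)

The receptive field on the input at this output position is [0 -2.2 -1.9 / 2.4 -1.4 0.1 / -1.2 0.3 0]. Elementwise product with the kernel and sum: 0·0.5 + -2.2·-0.5 + -1.9·-0.5 + 2.4·1 + -1.4·1 + 0.1·-1 + 0.3·1 + 0·1.

3.25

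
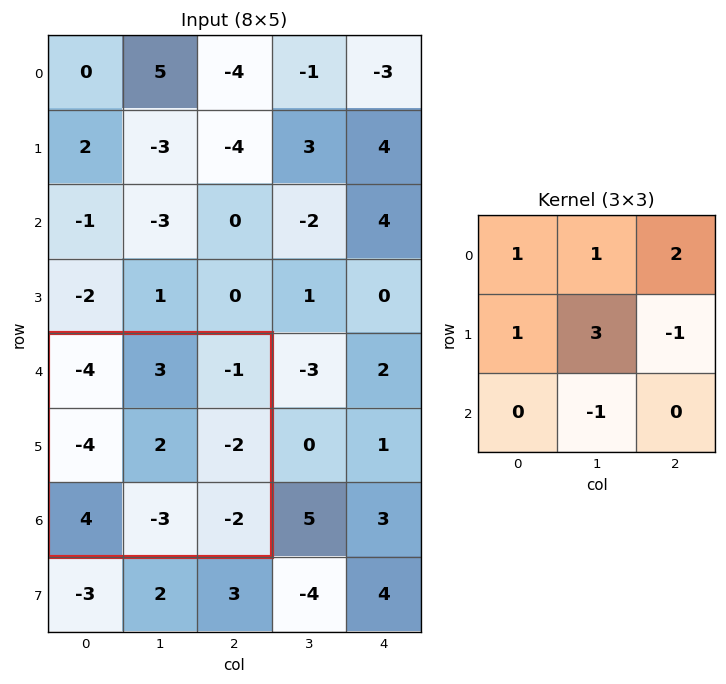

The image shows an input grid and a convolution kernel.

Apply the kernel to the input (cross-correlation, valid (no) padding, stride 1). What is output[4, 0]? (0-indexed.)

4

The receptive field on the input at this output position is [-4 3 -1 / -4 2 -2 / 4 -3 -2]. Elementwise product with the kernel and sum: -4·1 + 3·1 + -1·2 + -4·1 + 2·3 + -2·-1 + -3·-1.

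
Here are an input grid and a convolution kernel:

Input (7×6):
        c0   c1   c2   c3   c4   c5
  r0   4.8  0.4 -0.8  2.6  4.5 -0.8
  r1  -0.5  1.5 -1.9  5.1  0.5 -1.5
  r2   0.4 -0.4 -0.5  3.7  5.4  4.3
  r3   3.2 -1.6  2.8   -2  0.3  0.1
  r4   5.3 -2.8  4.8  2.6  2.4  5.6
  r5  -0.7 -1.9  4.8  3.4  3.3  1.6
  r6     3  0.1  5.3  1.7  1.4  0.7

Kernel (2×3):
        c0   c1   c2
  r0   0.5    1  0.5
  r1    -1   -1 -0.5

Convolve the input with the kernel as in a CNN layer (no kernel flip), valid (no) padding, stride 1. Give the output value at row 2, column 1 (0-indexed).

The receptive field on the input at this output position is [-0.4 -0.5 3.7 / -1.6 2.8 -2]. Elementwise product with the kernel and sum: -0.4·0.5 + -0.5·1 + 3.7·0.5 + -1.6·-1 + 2.8·-1 + -2·-0.5.

0.95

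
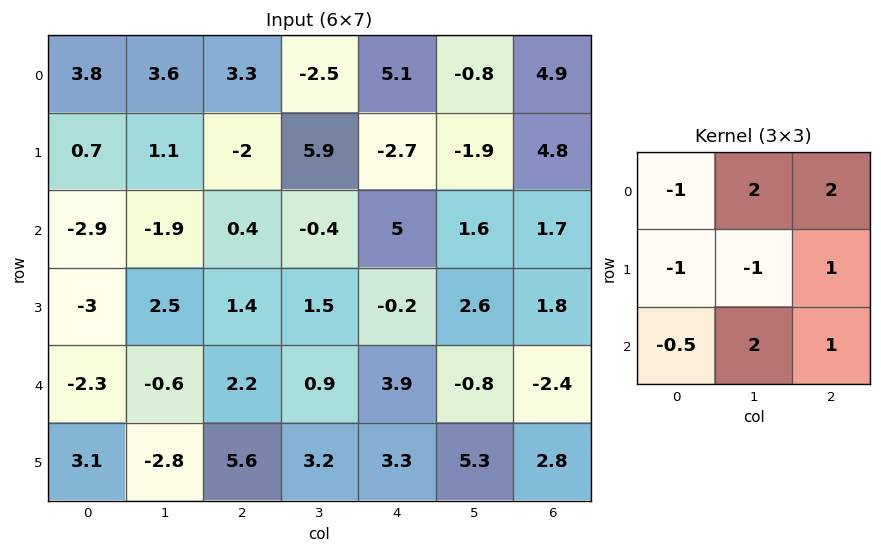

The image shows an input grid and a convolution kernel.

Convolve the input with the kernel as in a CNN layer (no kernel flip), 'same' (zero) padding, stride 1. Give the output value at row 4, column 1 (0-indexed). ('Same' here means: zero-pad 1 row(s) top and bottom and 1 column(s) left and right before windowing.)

The receptive field on the zero-padded input at this output position is [-3 2.5 1.4 / -2.3 -0.6 2.2 / 3.1 -2.8 5.6]. Elementwise product with the kernel and sum: -3·-1 + 2.5·2 + 1.4·2 + -2.3·-1 + -0.6·-1 + 2.2·1 + 3.1·-0.5 + -2.8·2 + 5.6·1.

14.35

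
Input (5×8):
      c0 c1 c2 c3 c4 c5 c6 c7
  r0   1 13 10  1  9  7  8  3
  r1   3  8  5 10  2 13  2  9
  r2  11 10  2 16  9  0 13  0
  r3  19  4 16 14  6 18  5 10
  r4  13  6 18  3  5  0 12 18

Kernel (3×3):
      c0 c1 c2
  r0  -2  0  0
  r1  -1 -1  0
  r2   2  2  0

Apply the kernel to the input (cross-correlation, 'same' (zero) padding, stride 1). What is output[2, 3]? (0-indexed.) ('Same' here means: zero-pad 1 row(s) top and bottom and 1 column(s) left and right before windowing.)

32

The receptive field on the zero-padded input at this output position is [5 10 2 / 2 16 9 / 16 14 6]. Elementwise product with the kernel and sum: 5·-2 + 2·-1 + 16·-1 + 16·2 + 14·2.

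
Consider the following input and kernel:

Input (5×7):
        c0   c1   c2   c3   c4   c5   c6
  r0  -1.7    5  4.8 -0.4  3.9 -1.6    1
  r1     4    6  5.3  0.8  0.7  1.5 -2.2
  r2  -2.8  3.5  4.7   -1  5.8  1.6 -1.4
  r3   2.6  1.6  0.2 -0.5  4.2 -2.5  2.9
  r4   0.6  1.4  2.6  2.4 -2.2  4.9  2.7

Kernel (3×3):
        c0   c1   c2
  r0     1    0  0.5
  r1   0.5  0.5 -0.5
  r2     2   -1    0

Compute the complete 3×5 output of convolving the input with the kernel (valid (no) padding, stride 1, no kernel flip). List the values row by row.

Output[0,0]: The receptive field on the input at this output position is [-1.7 5 4.8 / 4 6 5.3 / -2.8 3.5 4.7]. Elementwise product with the kernel and sum: -1.7·1 + 4.8·0.5 + 4·0.5 + 6·0.5 + 5.3·-0.5 + -2.8·2 + 3.5·-1.

-6.05 12.35 19.85 -9 16.6
8.25 14 5.5 -2.05 14.9
1.35 4.35 8.15 9.9 -4.8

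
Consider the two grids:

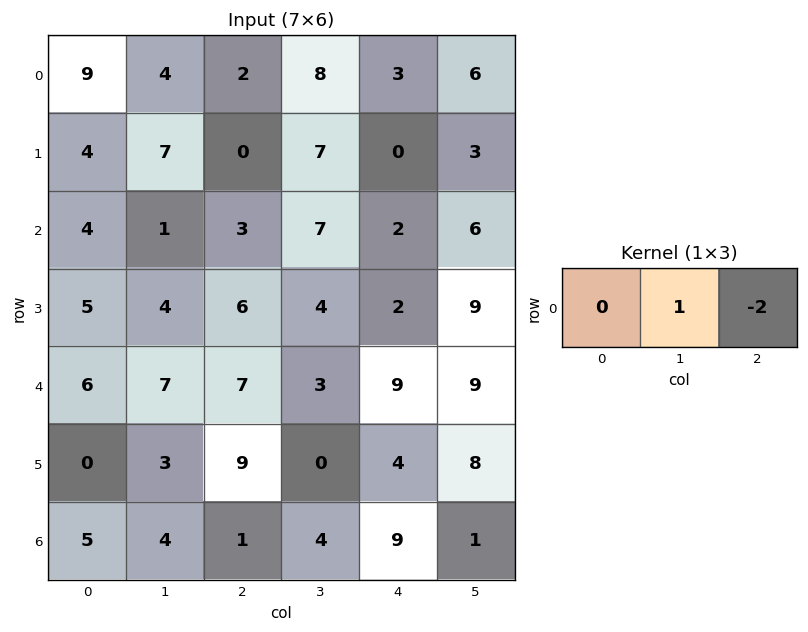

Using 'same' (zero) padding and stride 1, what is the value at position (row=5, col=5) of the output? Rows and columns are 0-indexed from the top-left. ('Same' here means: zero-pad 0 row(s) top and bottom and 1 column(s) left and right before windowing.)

The receptive field on the zero-padded input at this output position is [4 8 0]. Elementwise product with the kernel and sum: 8·1 + 0·-2.

8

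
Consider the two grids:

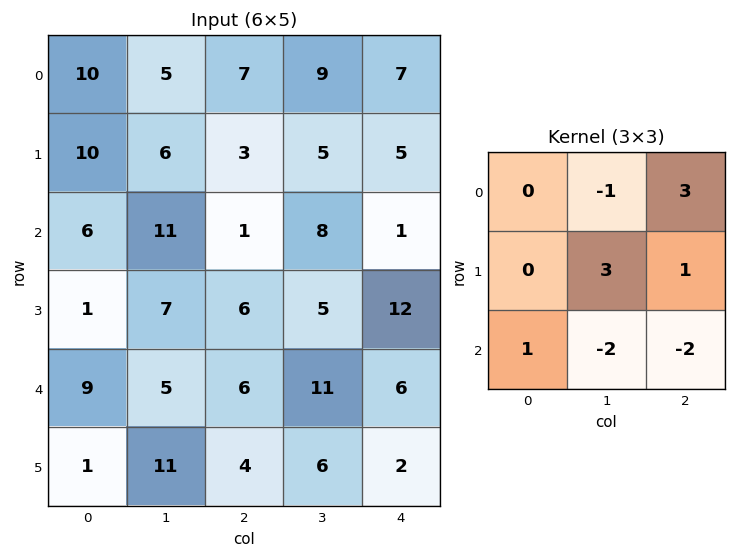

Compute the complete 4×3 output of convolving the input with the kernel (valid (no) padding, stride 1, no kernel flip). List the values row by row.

Output[0,0]: The receptive field on the input at this output position is [10 5 7 / 10 6 3 / 6 11 1]. Elementwise product with the kernel and sum: 5·-1 + 7·3 + 6·3 + 3·1 + 6·1 + 11·-2 + 1·-2.

19 27 15
12 8 7
6 17 -6
3 29 58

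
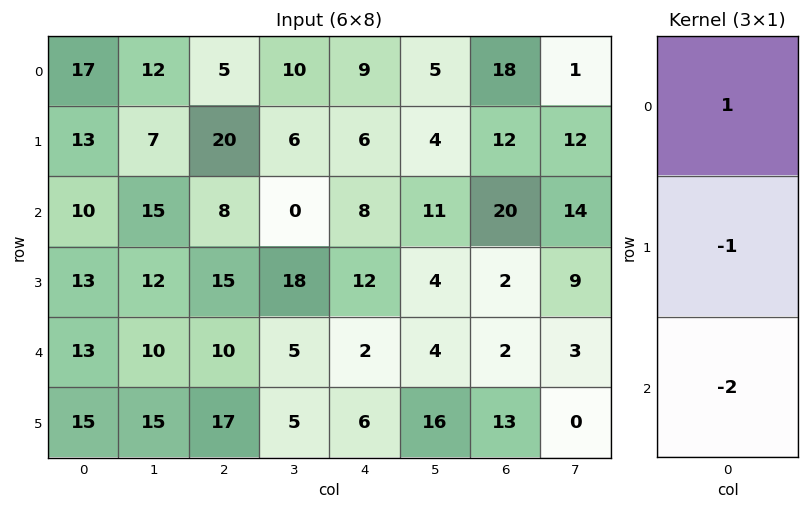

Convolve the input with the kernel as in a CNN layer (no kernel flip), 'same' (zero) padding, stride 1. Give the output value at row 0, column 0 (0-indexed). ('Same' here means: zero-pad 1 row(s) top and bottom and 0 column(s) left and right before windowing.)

-43

The receptive field on the zero-padded input at this output position is [0 / 17 / 13]. Elementwise product with the kernel and sum: 0·1 + 17·-1 + 13·-2.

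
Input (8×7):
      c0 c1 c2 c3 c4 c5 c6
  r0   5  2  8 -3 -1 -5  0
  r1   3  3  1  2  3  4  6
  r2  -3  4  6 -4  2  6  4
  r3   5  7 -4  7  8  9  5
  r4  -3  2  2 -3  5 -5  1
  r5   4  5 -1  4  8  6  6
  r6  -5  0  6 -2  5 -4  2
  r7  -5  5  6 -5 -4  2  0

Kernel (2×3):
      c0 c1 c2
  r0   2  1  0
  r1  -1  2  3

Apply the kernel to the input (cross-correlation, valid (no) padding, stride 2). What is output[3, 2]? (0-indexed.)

14

The receptive field on the input at this output position is [5 -4 2 / -4 2 0]. Elementwise product with the kernel and sum: 5·2 + -4·1 + -4·-1 + 2·2 + 0·3.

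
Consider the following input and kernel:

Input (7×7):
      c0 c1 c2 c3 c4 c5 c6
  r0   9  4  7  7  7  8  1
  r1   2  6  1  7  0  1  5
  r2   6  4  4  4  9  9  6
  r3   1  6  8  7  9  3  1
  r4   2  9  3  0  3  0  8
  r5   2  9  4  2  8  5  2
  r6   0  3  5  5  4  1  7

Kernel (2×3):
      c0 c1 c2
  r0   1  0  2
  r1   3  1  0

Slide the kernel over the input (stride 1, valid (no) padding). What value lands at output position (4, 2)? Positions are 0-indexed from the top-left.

The receptive field on the input at this output position is [3 0 3 / 4 2 8]. Elementwise product with the kernel and sum: 3·1 + 3·2 + 4·3 + 2·1.

23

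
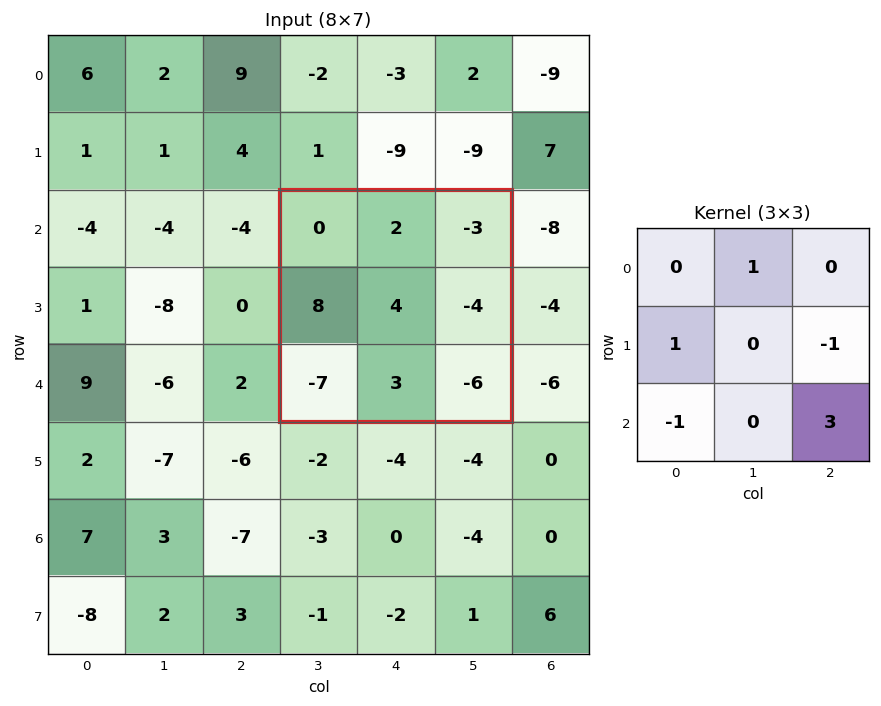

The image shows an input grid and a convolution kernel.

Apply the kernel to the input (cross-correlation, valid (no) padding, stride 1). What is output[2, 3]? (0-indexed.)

The receptive field on the input at this output position is [0 2 -3 / 8 4 -4 / -7 3 -6]. Elementwise product with the kernel and sum: 2·1 + 8·1 + -4·-1 + -7·-1 + -6·3.

3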